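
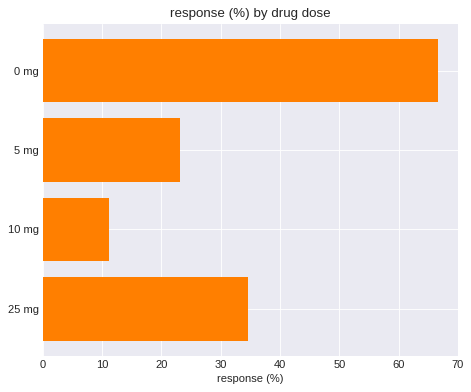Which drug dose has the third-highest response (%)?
Top 4: 0 mg ≈ 70, 25 mg ≈ 30, 5 mg ≈ 20, 10 mg ≈ 10.

5 mg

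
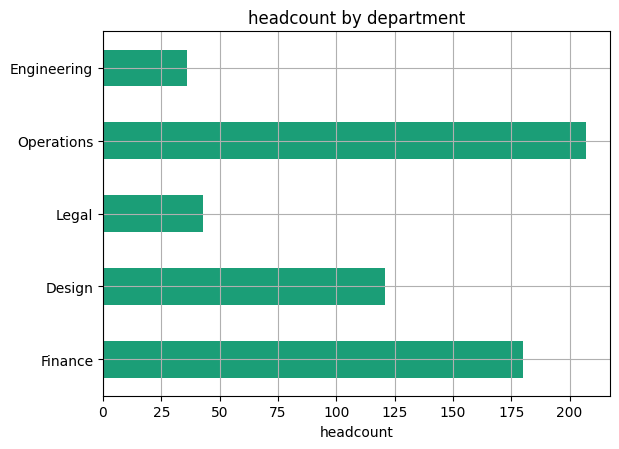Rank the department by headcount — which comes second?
Top 3: Operations ≈ 200, Finance ≈ 180, Design ≈ 120.

Finance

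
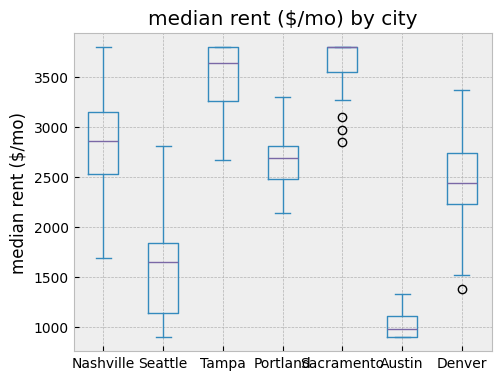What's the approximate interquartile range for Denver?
Q3 ≈ 2500, Q1 ≈ 2000; IQR ≈ 500.

≈ 500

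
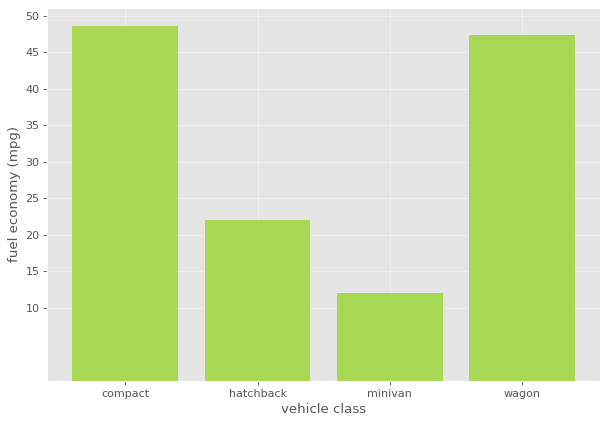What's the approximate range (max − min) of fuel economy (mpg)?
≈ 40

Max compact ≈ 50, min minivan ≈ 10; range ≈ 40.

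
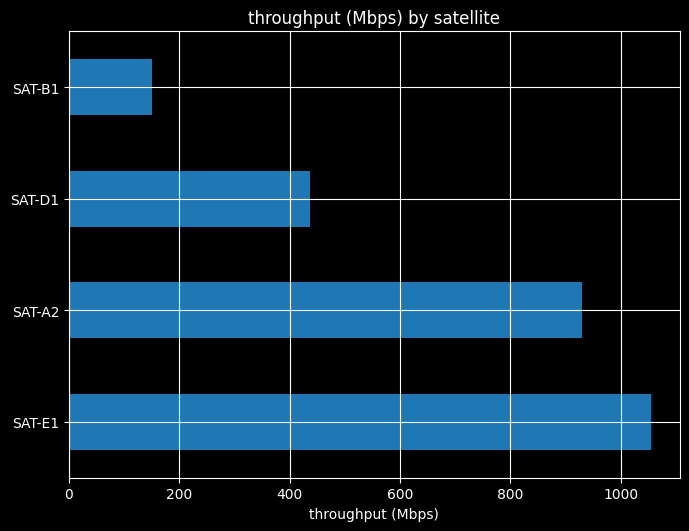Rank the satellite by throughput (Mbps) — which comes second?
SAT-A2

Top 3: SAT-E1 ≈ 1100, SAT-A2 ≈ 900, SAT-D1 ≈ 400.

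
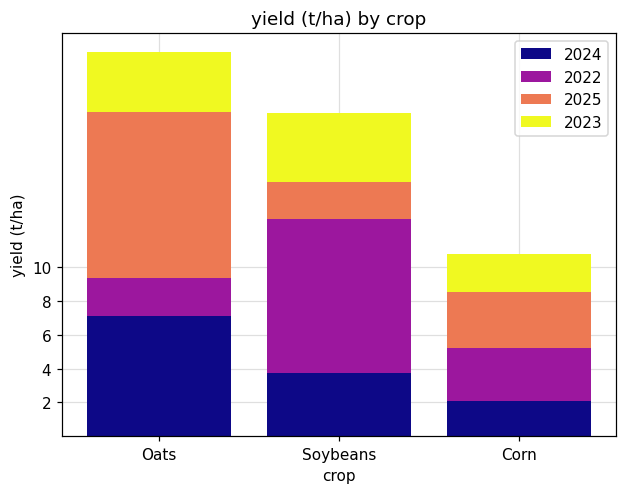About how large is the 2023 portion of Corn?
≈ 2

2023 top ≈ 10, bottom ≈ 8; segment ≈ 2.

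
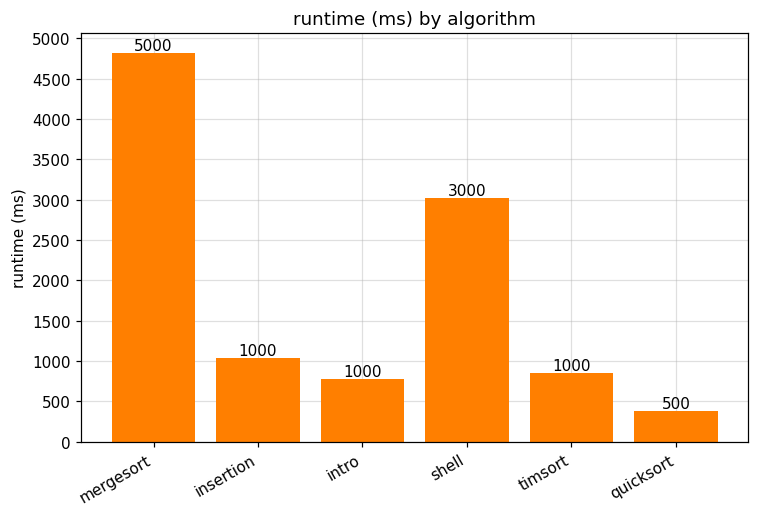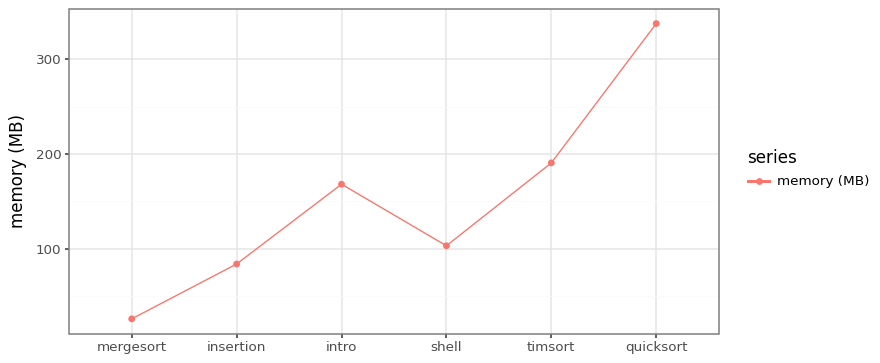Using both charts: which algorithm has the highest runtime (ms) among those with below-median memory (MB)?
mergesort

Chart 2 median memory (MB) ≈ 150; below-median algorithms: mergesort, insertion, shell. Among those, mergesort has the highest runtime (ms) (≈ 5000).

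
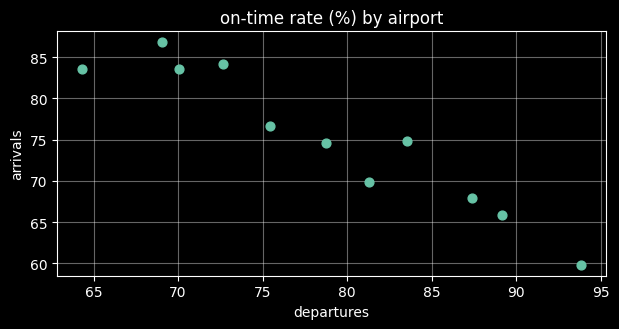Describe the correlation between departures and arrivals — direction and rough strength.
negative, strong

Points are negatively correlated; strong (|r| ≈ 1.0).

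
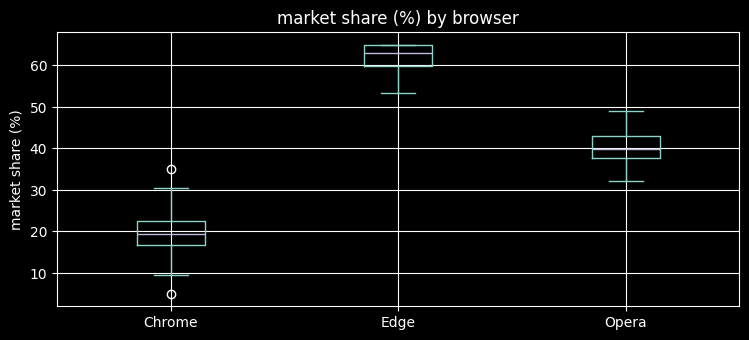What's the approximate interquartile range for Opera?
Q3 ≈ 45, Q1 ≈ 40; IQR ≈ 5.

≈ 5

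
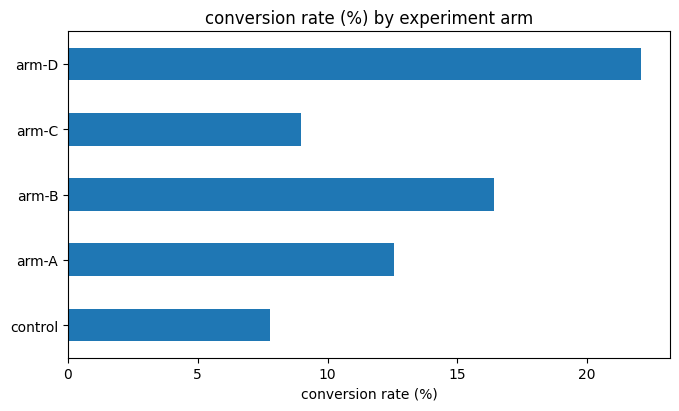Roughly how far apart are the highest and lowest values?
≈ 14

Max arm-D ≈ 22, min control ≈ 8; range ≈ 14.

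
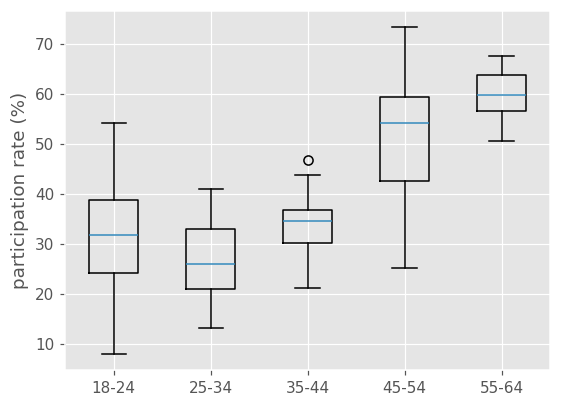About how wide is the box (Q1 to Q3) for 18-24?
Q3 ≈ 40, Q1 ≈ 25; IQR ≈ 15.

≈ 15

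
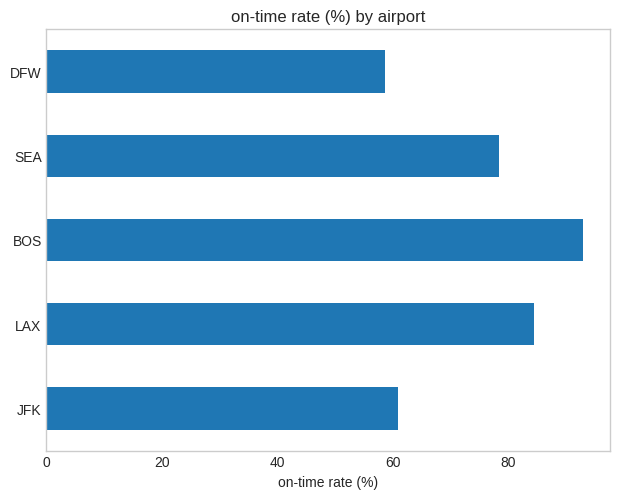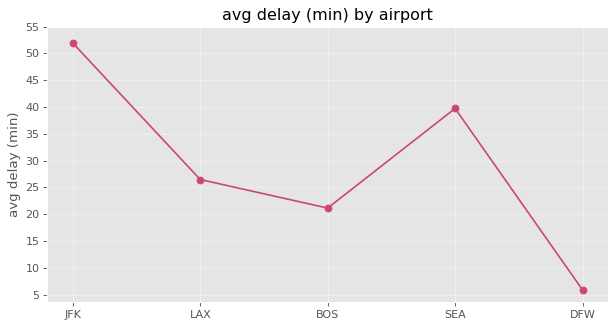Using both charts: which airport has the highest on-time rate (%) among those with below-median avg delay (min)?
BOS

Chart 2 median avg delay (min) ≈ 25; below-median airports: BOS, DFW. Among those, BOS has the highest on-time rate (%) (≈ 90).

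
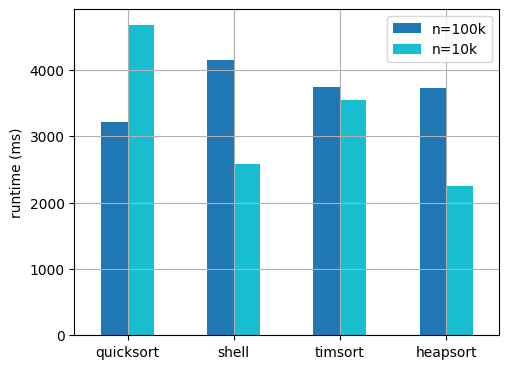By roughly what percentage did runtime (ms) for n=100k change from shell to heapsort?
≈ -12.5%

shell ≈ 4000, heapsort ≈ 3500; (3500 − 4000) / 4000 ≈ -12.5%.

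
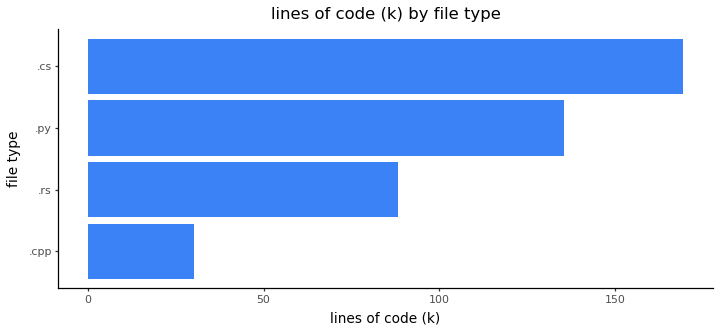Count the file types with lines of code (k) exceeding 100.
Above 100: .py, .cs.

2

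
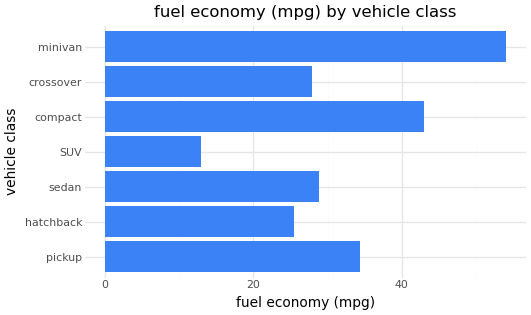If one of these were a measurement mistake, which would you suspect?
minivan

minivan ≈ 55; the rest sit between ≈ 15 and ≈ 45.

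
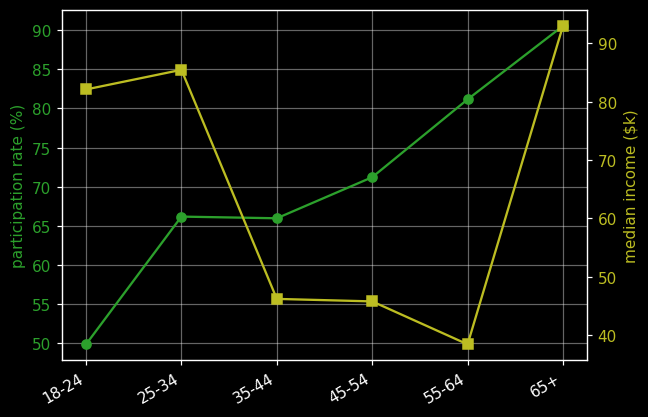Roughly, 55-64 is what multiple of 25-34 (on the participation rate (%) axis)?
55-64 ≈ 80, 25-34 ≈ 65; 80/65 ≈ 1.23.

≈ 1.23×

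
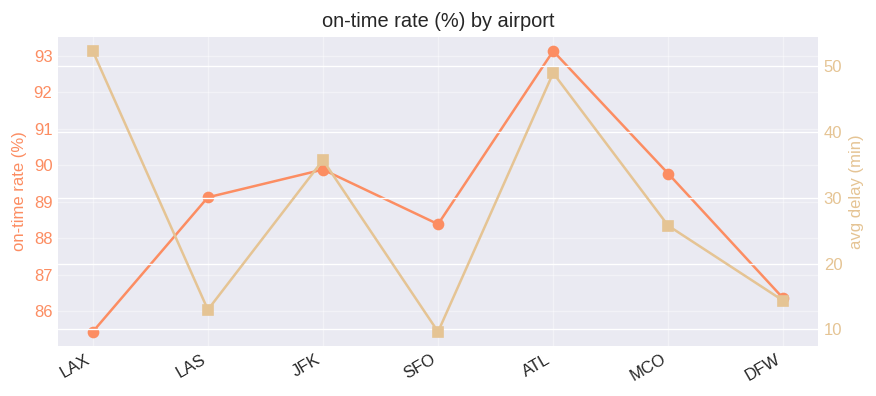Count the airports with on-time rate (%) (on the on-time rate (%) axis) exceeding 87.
Above 87: LAS, JFK, SFO, ATL, MCO.

5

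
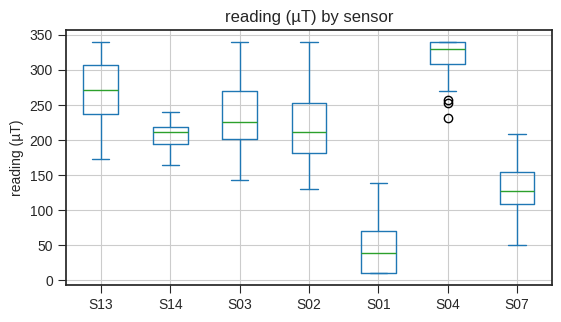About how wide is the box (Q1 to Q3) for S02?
Q3 ≈ 250, Q1 ≈ 175; IQR ≈ 75.

≈ 75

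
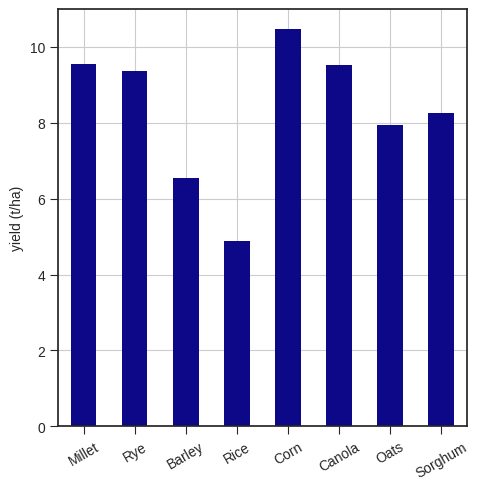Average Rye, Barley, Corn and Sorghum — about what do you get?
≈ 8

(9 + 7 + 10 + 8) / 4 ≈ 8.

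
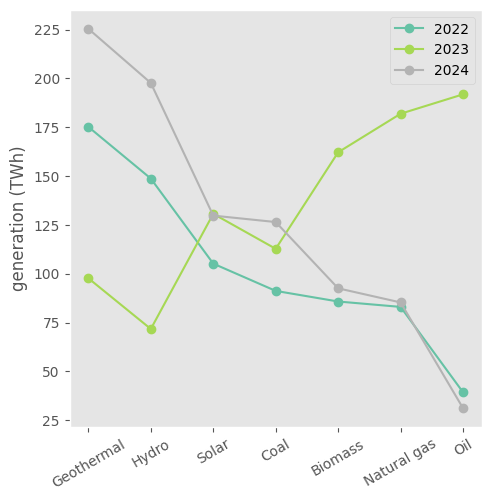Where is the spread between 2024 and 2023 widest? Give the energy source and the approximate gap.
Oil: 2024 ≈ 40, 2023 ≈ 200 → gap ≈ 160. Next-largest (Geothermal) is only ≈ 120.

Oil, ≈ 160 TWh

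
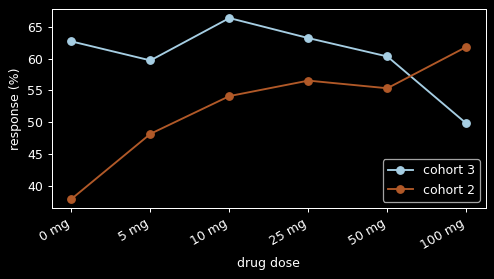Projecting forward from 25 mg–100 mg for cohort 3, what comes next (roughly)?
Last three: 65, 60, 50 → slope ≈ -7.5/step → next ≈ 42.5.

≈ 42.5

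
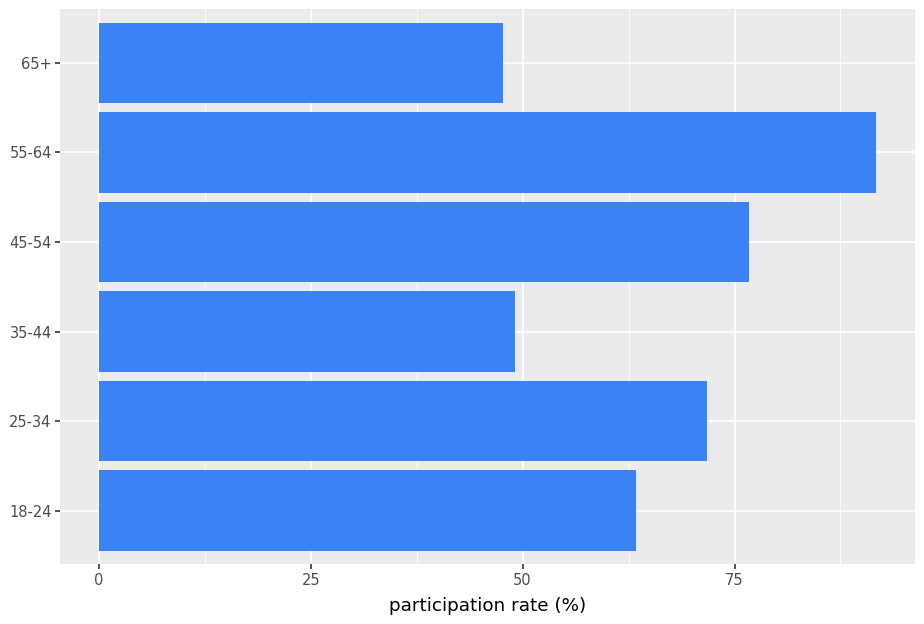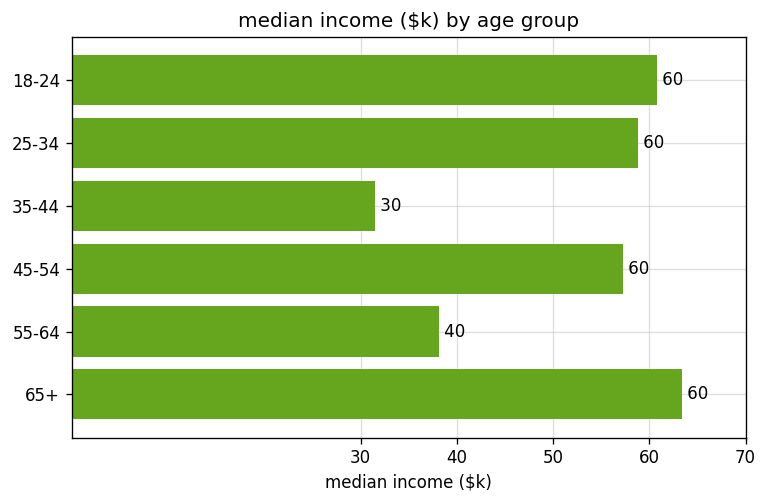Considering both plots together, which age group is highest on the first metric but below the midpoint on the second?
55-64

Chart 2 median median income ($k) ≈ 60; below-median age groups: 35-44, 45-54, 55-64. Among those, 55-64 has the highest participation rate (%) (≈ 90).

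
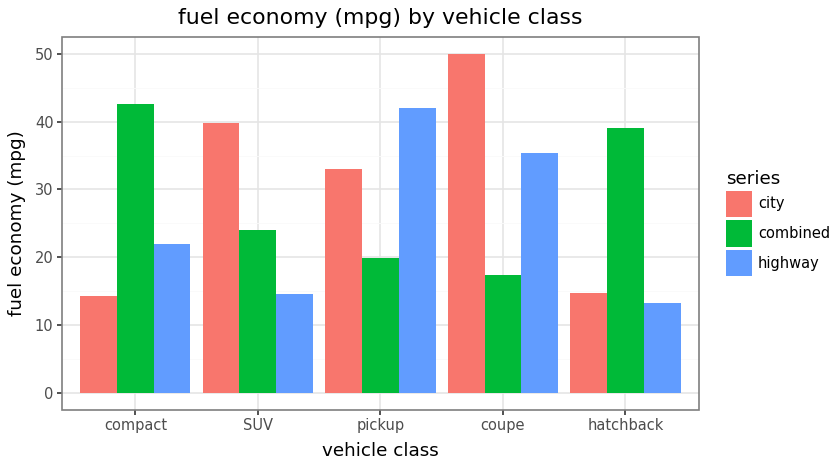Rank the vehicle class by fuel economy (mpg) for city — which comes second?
SUV

Top 3 for city: coupe ≈ 50, SUV ≈ 40, pickup ≈ 35.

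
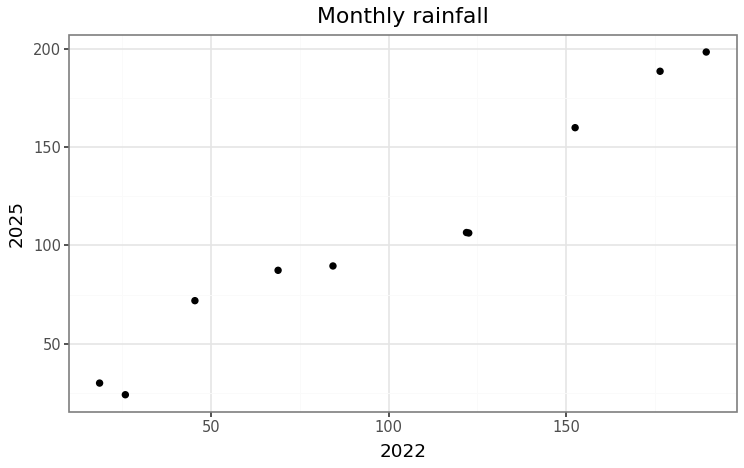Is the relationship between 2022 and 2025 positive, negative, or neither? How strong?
positive, strong

Points are positively correlated; strong (|r| ≈ 1.0).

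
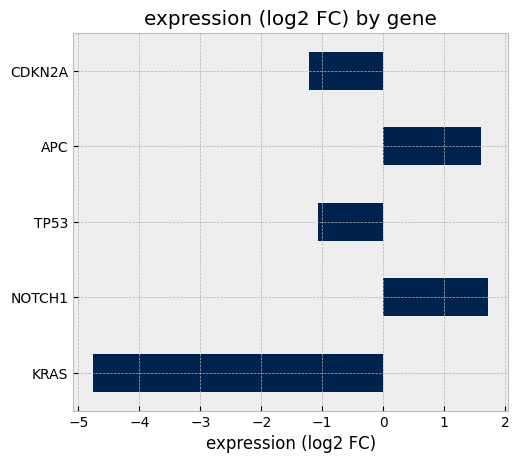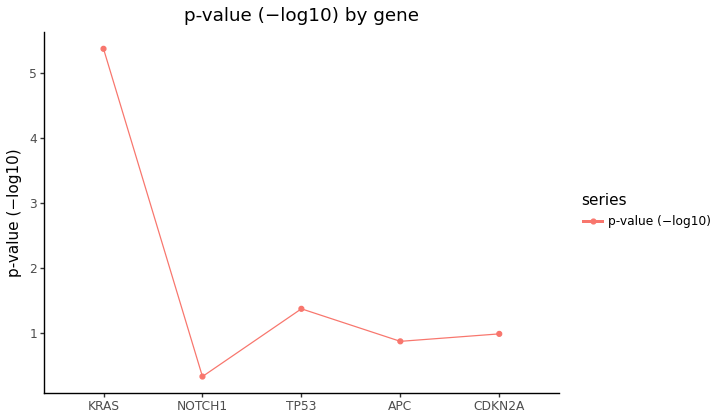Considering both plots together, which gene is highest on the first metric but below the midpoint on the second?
Chart 2 median p-value (−log10) ≈ 1; below-median genes: NOTCH1, APC. Among those, NOTCH1 has the highest expression (log2 FC) (≈ 1.8).

NOTCH1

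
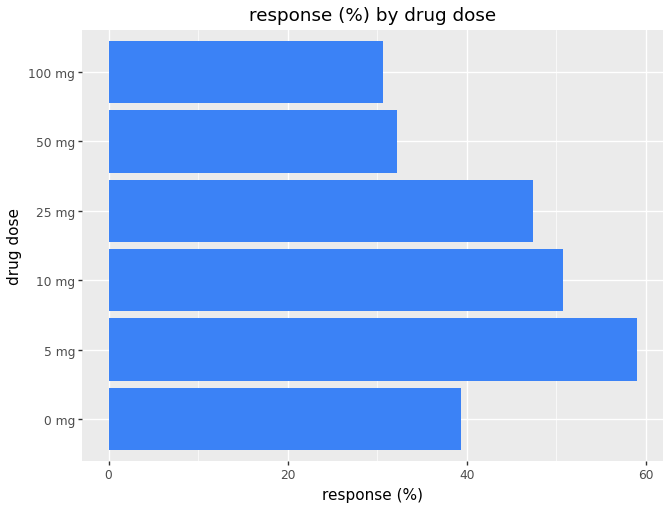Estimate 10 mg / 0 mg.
≈ 1.25×

10 mg ≈ 50, 0 mg ≈ 40; 50/40 ≈ 1.25.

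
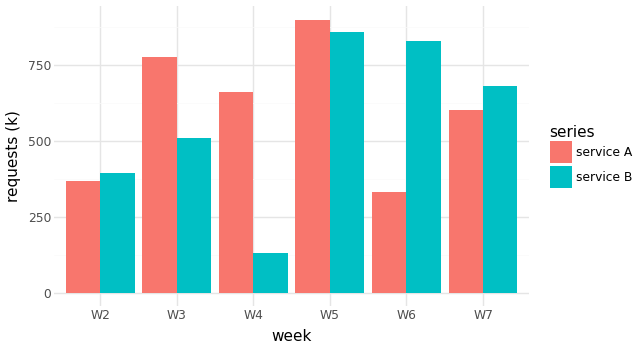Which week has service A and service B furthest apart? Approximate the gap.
W4, ≈ 600 k

W4: service A ≈ 700, service B ≈ 100 → gap ≈ 600. Next-largest (W6) is only ≈ 500.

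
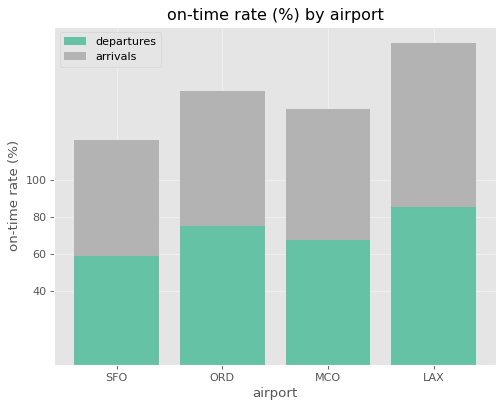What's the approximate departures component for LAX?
≈ 80

departures top ≈ 80, bottom ≈ 0; segment ≈ 80.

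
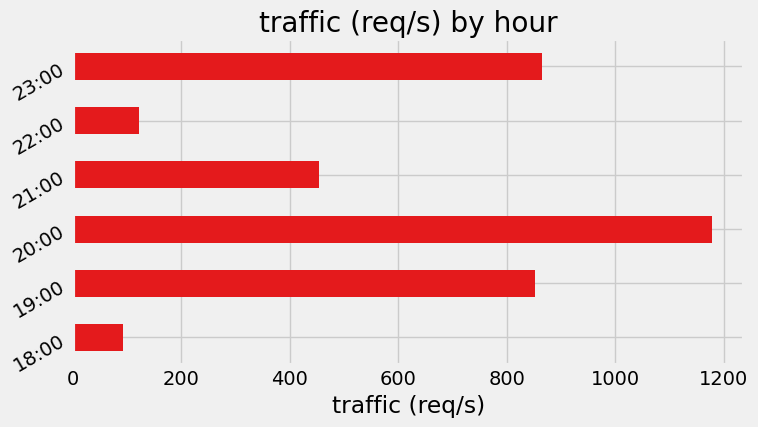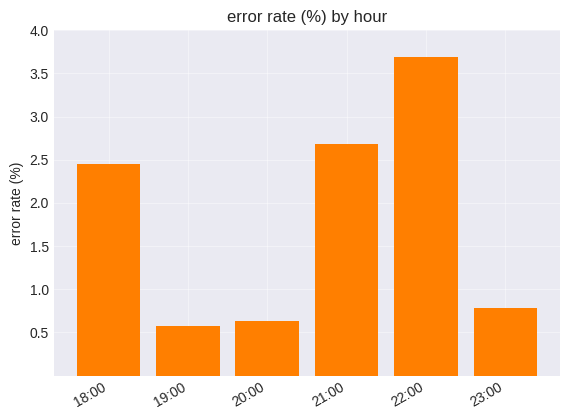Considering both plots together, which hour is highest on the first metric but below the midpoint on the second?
20:00

Chart 2 median error rate (%) ≈ 1.5; below-median hours: 19:00, 20:00, 23:00. Among those, 20:00 has the highest traffic (req/s) (≈ 1200).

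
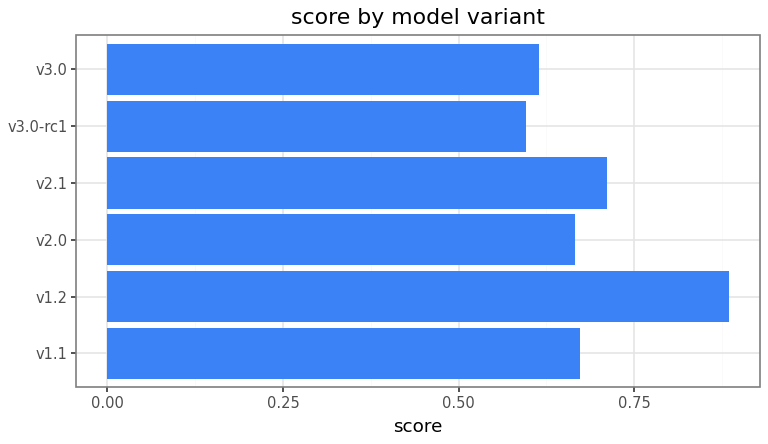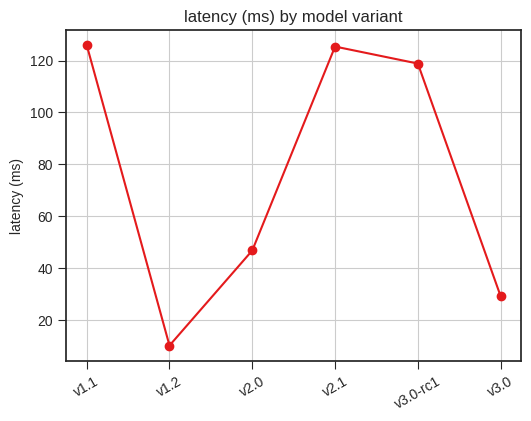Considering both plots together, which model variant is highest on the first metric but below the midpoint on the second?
Chart 2 median latency (ms) ≈ 80; below-median model variants: v1.2, v2.0, v3.0. Among those, v1.2 has the highest score (≈ 0.9).

v1.2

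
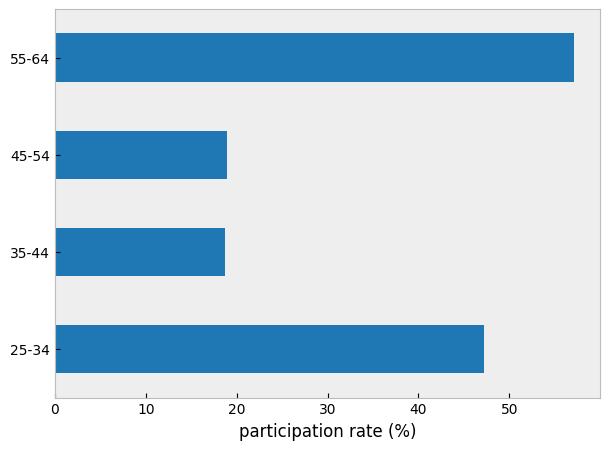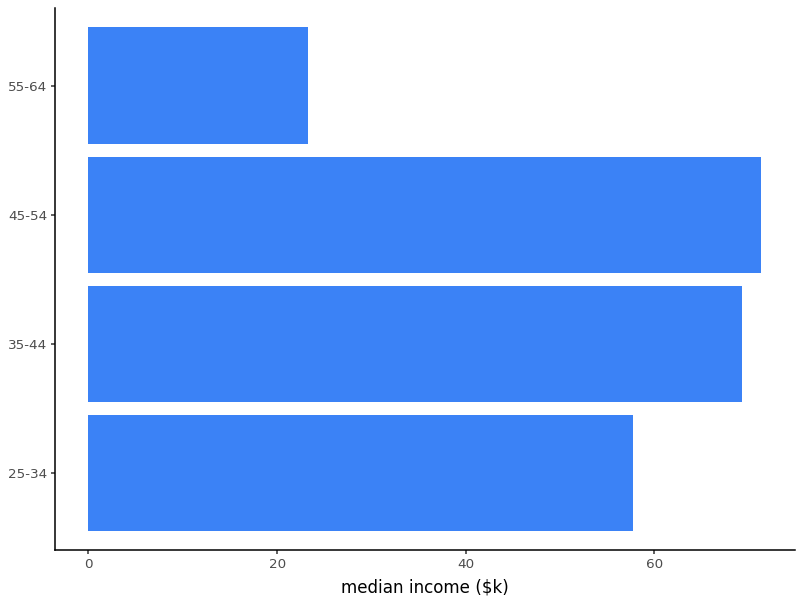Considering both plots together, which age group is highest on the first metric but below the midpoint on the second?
55-64

Chart 2 median median income ($k) ≈ 60; below-median age groups: 25-34, 55-64. Among those, 55-64 has the highest participation rate (%) (≈ 60).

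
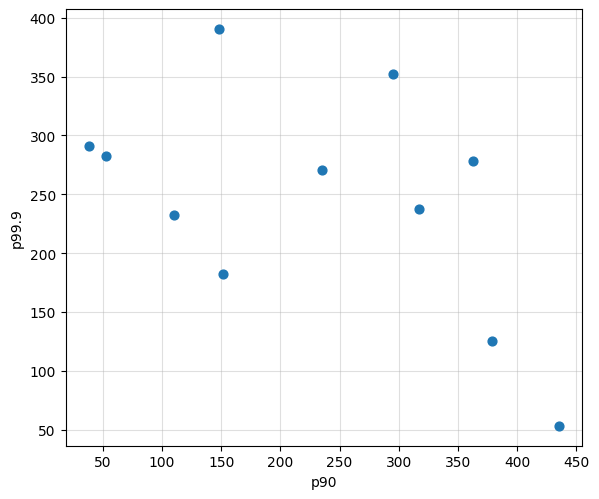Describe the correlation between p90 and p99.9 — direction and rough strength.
Points are negatively correlated; moderate (|r| ≈ 0.5).

negative, moderate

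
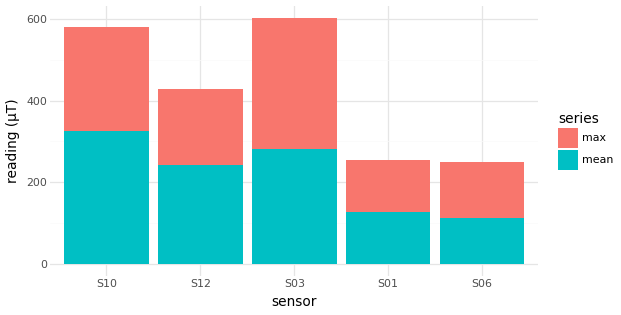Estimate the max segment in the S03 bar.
max top ≈ 600, bottom ≈ 300; segment ≈ 300.

≈ 300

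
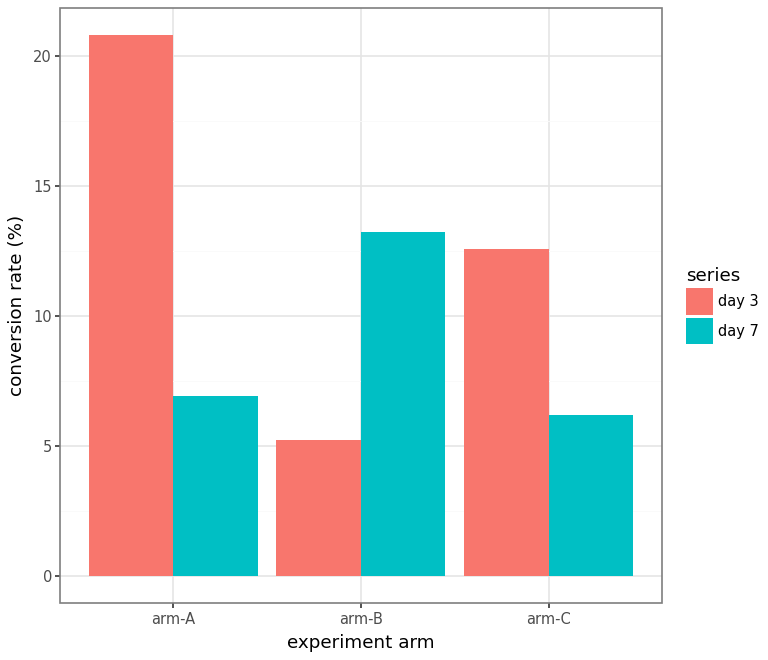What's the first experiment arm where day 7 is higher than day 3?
arm-B

arm-A: day 7 ≈ 6 vs day 3 ≈ 20 (not yet); arm-B: day 7 ≈ 14 vs day 3 ≈ 6 (first crossover).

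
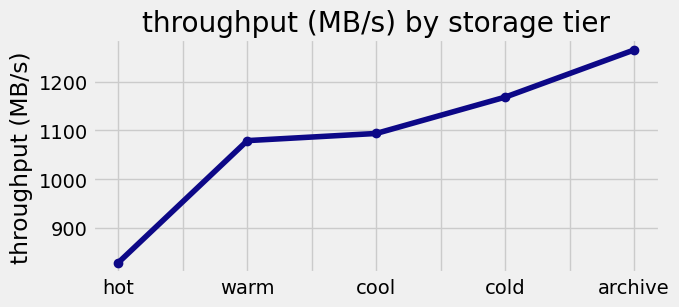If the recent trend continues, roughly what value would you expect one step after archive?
Last three: 1100, 1150, 1250 → slope ≈ 75/step → next ≈ 1325.

≈ 1325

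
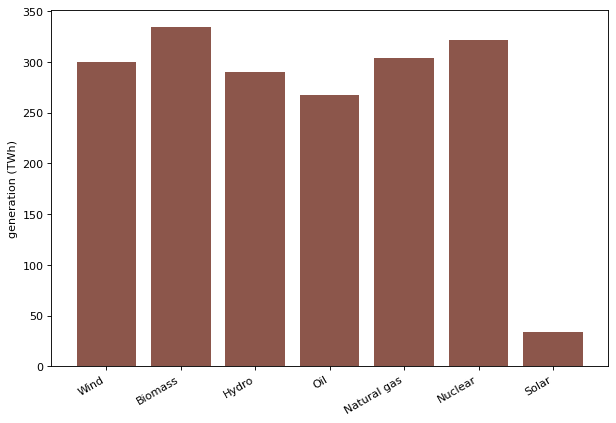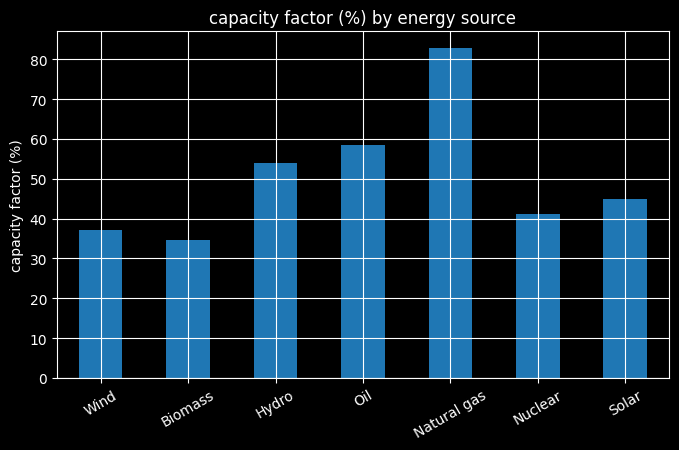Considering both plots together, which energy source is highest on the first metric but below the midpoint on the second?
Chart 2 median capacity factor (%) ≈ 40; below-median energy sources: Wind, Biomass, Nuclear. Among those, Biomass has the highest generation (TWh) (≈ 350).

Biomass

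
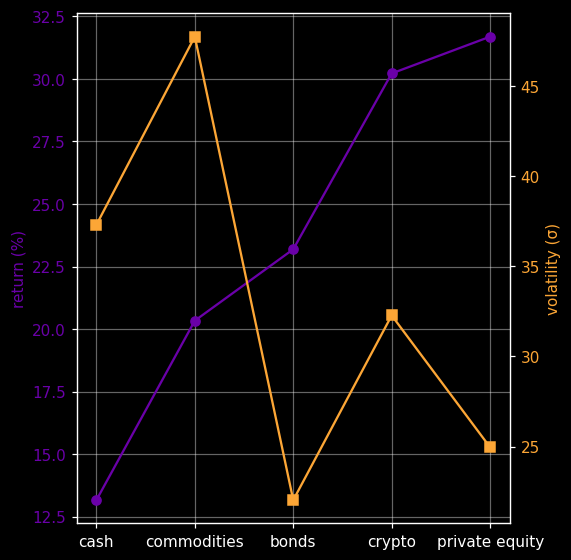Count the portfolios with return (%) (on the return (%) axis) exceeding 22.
3

Above 22: bonds, crypto, private equity.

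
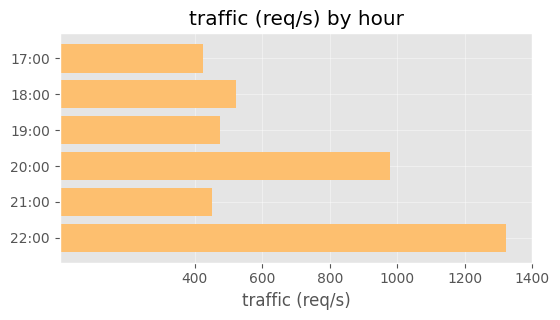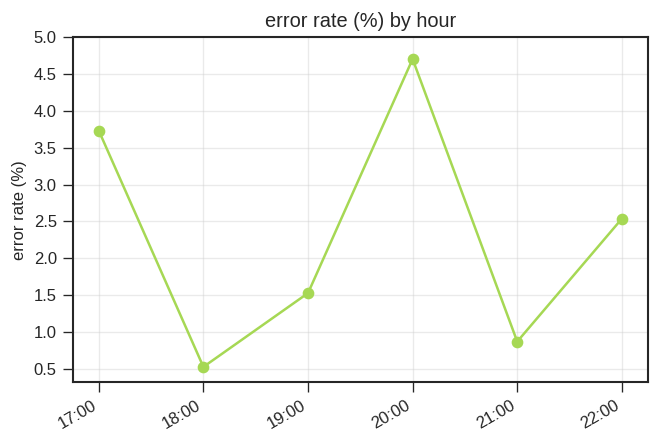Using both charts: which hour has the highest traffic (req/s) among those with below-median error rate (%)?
18:00

Chart 2 median error rate (%) ≈ 2; below-median hours: 18:00, 19:00, 21:00. Among those, 18:00 has the highest traffic (req/s) (≈ 600).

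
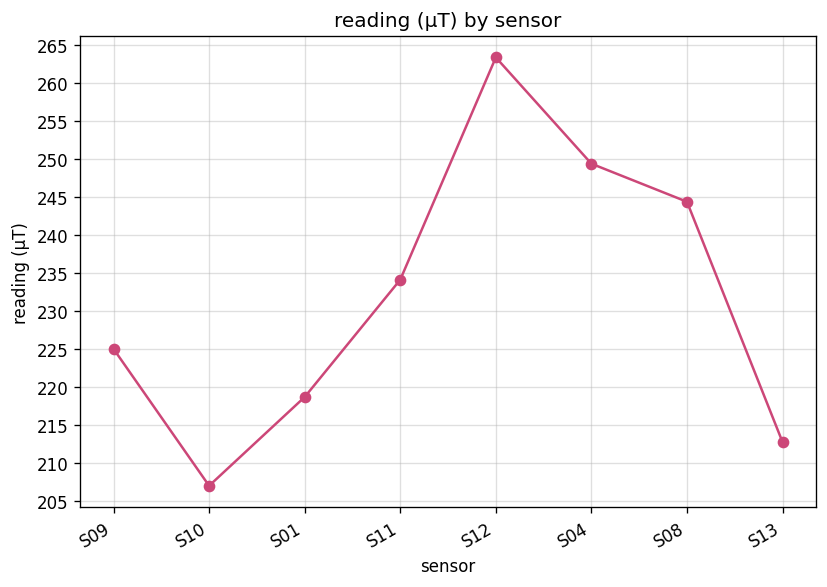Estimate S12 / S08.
≈ 1.08×

S12 ≈ 265, S08 ≈ 245; 265/245 ≈ 1.08.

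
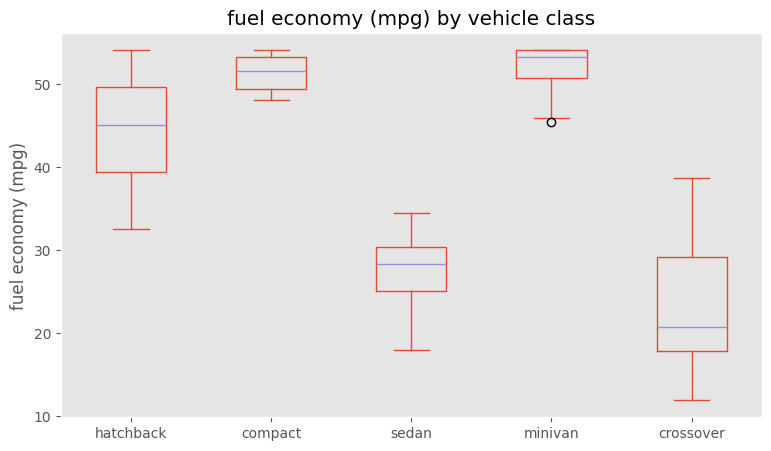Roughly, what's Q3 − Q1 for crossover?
Q3 ≈ 30, Q1 ≈ 20; IQR ≈ 10.

≈ 10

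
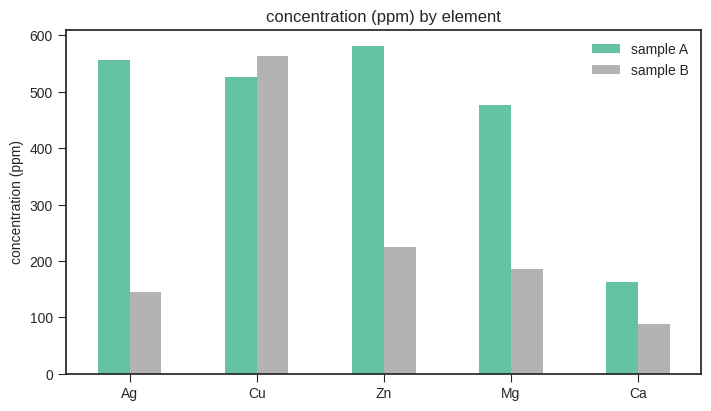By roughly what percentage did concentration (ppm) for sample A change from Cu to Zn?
≈ +9.1%

Cu ≈ 550, Zn ≈ 600; (600 − 550) / 550 ≈ +9.1%.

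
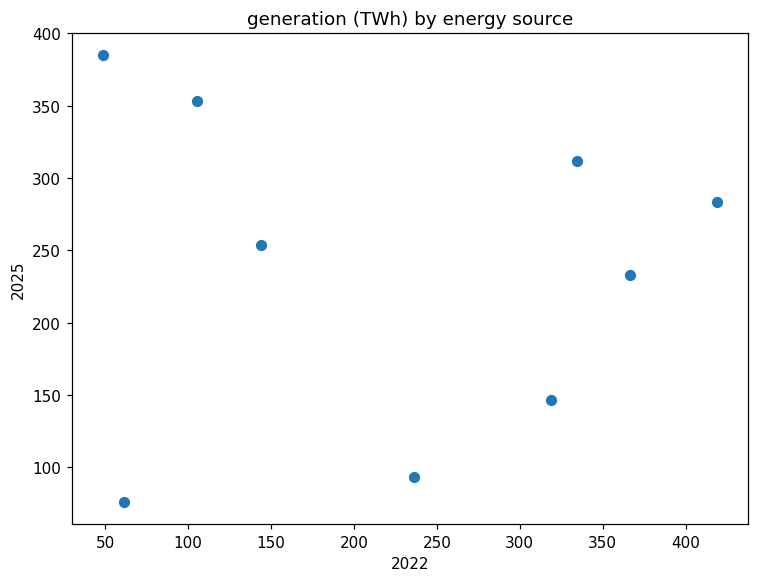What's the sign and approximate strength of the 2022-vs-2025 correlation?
Points are roughly uncorrelated; weak (|r| ≈ 0.1).

no clear correlation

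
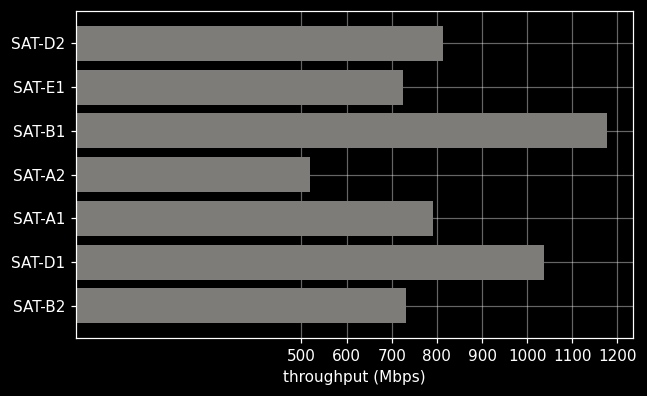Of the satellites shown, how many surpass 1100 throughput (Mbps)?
1

Above 1100: SAT-B1.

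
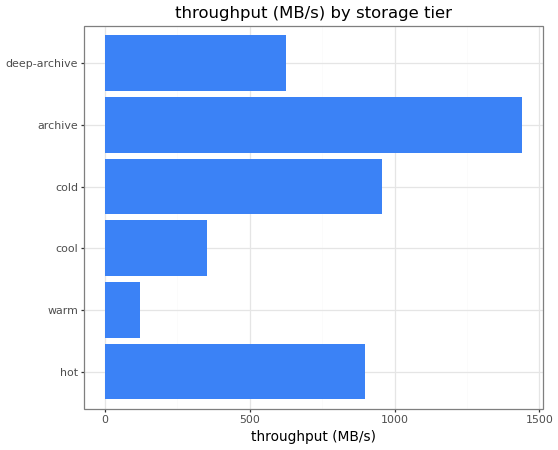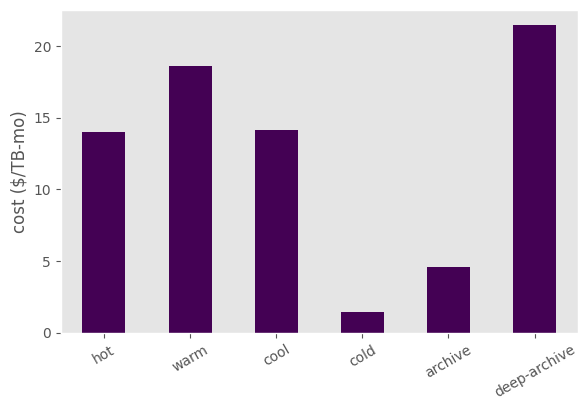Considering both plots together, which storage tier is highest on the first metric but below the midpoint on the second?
archive

Chart 2 median cost ($/TB-mo) ≈ 14; below-median storage tiers: hot, cold, archive. Among those, archive has the highest throughput (MB/s) (≈ 1400).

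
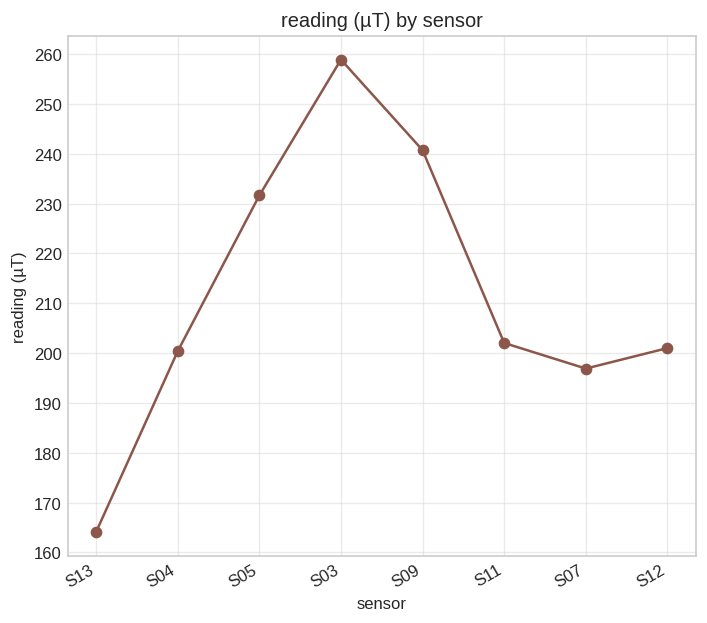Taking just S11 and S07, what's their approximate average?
(200 + 200) / 2 ≈ 200.

≈ 200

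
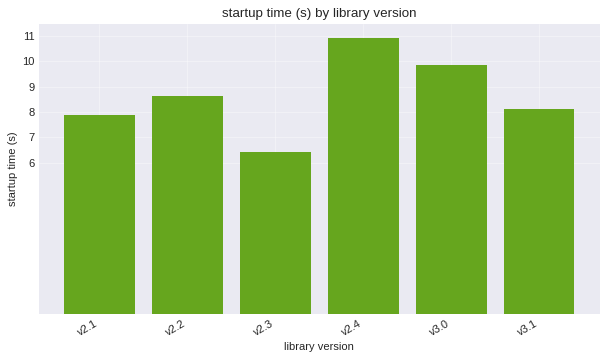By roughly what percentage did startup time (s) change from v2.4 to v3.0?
≈ -9.1%

v2.4 ≈ 11, v3.0 ≈ 10; (10 − 11) / 11 ≈ -9.1%.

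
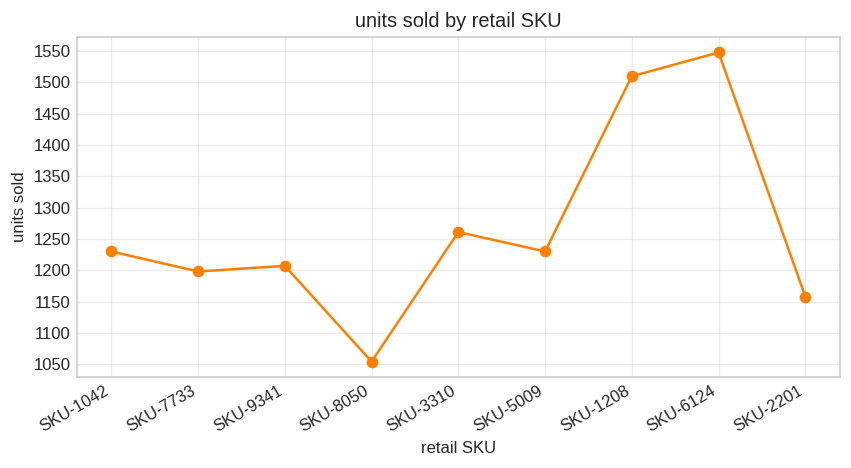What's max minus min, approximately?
Max SKU-6124 ≈ 1550, min SKU-8050 ≈ 1050; range ≈ 500.

≈ 500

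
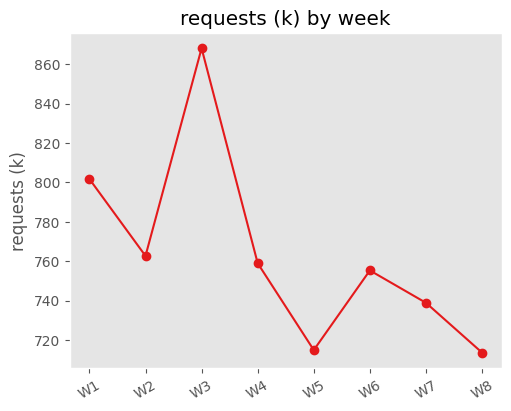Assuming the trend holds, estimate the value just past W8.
≈ 700

Last three: 760, 740, 720 → slope ≈ -20/step → next ≈ 700.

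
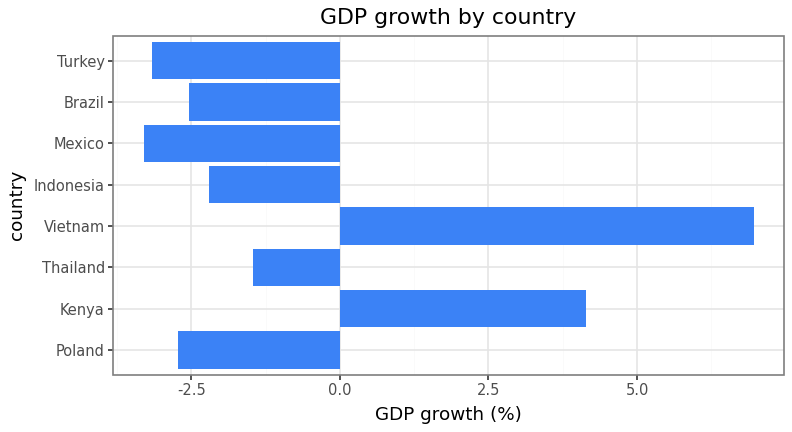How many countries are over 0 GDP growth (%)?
Above 0: Kenya, Vietnam.

2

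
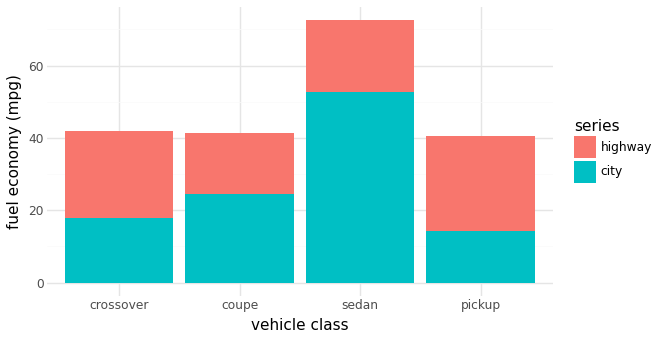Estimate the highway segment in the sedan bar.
≈ 20

highway top ≈ 70, bottom ≈ 50; segment ≈ 20.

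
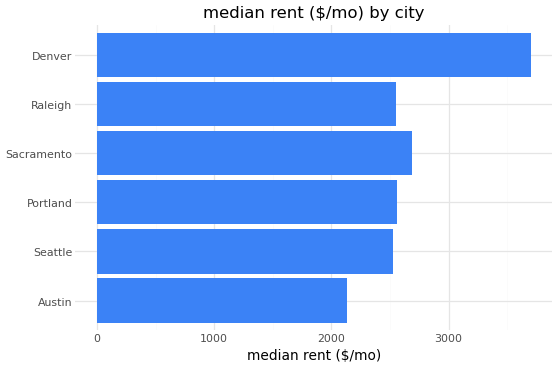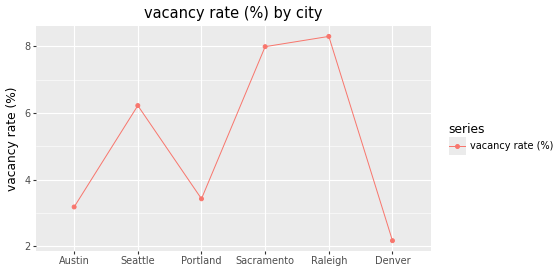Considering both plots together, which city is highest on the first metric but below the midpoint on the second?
Chart 2 median vacancy rate (%) ≈ 5; below-median cities: Austin, Portland, Denver. Among those, Denver has the highest median rent ($/mo) (≈ 3500).

Denver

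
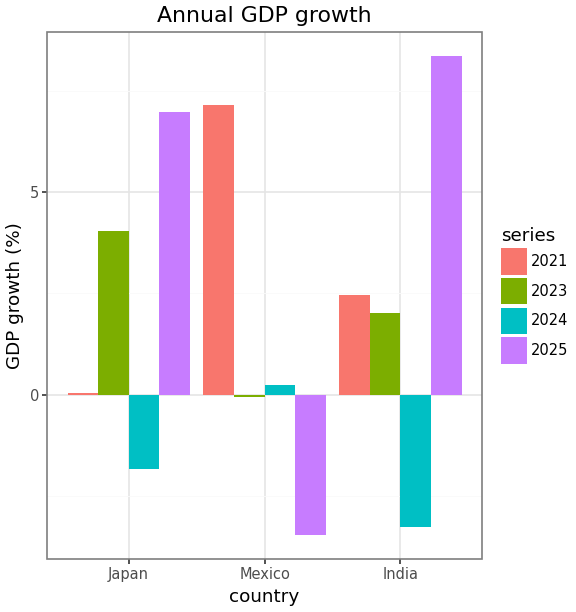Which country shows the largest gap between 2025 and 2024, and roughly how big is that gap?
India: 2025 ≈ 8, 2024 ≈ -3 → gap ≈ 11. Next-largest (Japan) is only ≈ 9.

India, ≈ 11 %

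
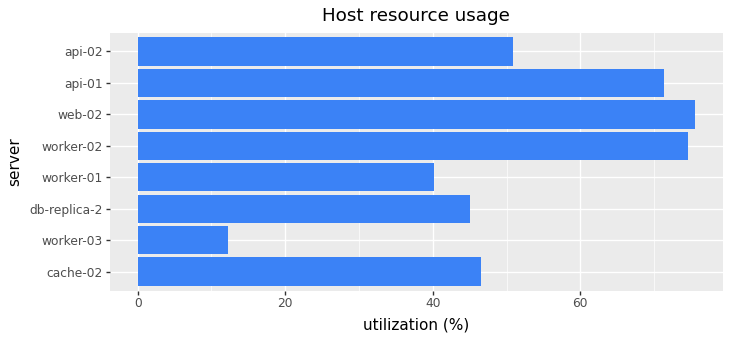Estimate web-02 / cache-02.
≈ 1.6×

web-02 ≈ 80, cache-02 ≈ 50; 80/50 ≈ 1.6.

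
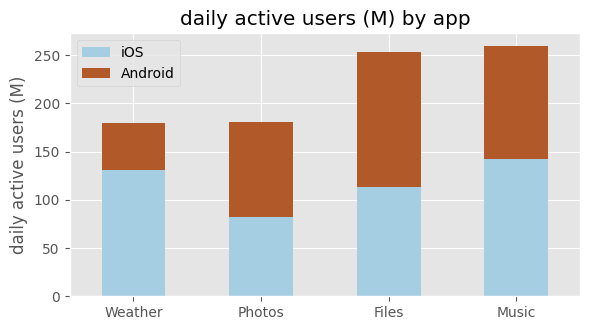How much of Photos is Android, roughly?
≈ 100

Android top ≈ 175, bottom ≈ 75; segment ≈ 100.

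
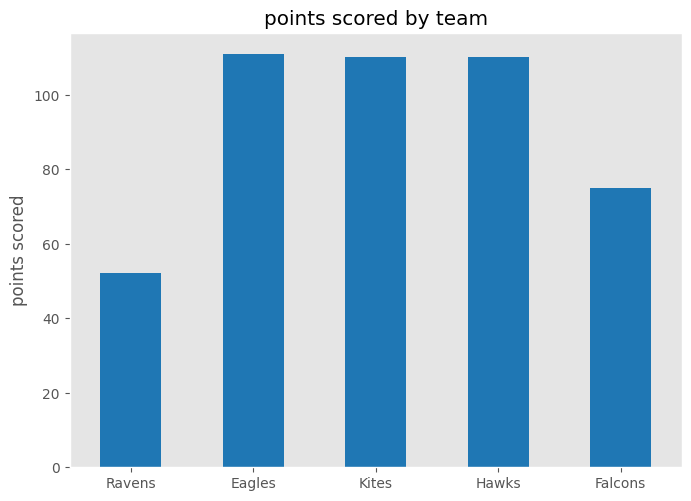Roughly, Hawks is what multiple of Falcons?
≈ 1.38×

Hawks ≈ 110, Falcons ≈ 80; 110/80 ≈ 1.38.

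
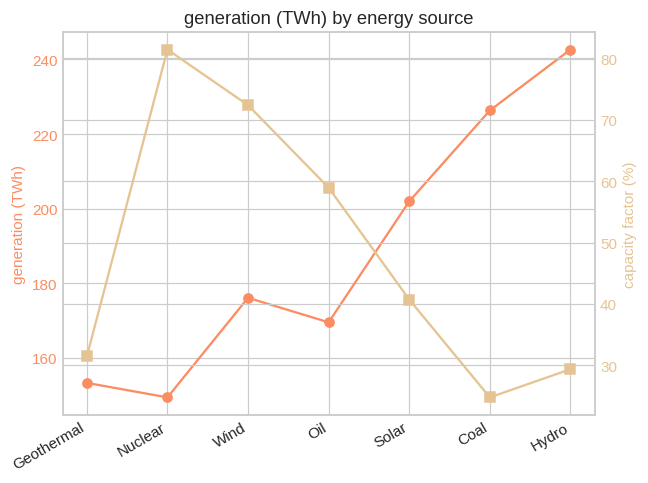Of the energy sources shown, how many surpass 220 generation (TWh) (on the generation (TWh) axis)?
Above 220: Coal, Hydro.

2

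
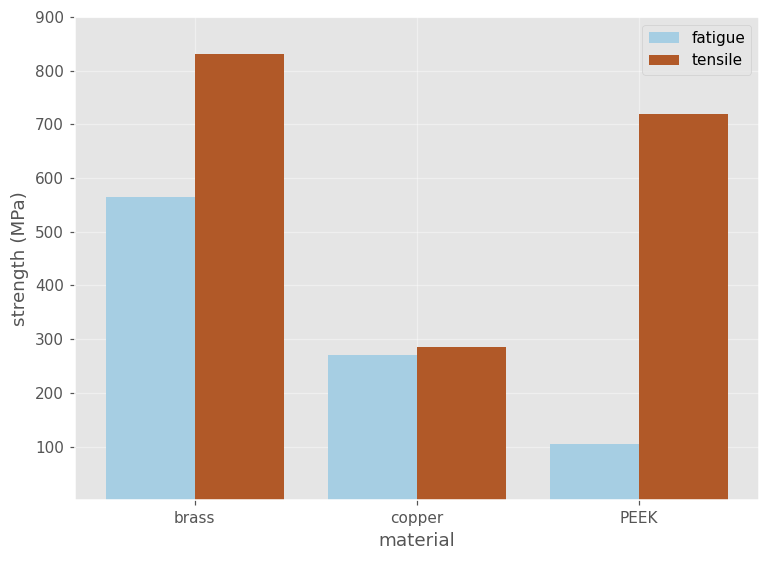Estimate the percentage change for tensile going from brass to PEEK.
brass ≈ 800, PEEK ≈ 700; (700 − 800) / 800 ≈ -12.5%.

≈ -12.5%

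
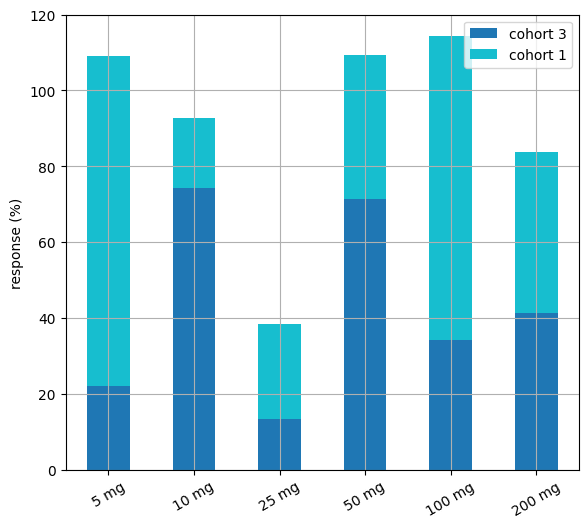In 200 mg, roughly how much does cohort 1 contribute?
cohort 1 top ≈ 80, bottom ≈ 40; segment ≈ 40.

≈ 40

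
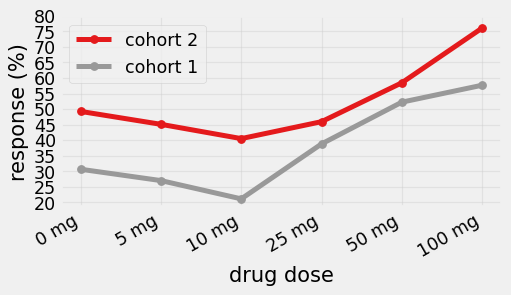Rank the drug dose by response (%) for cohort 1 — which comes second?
Top 3 for cohort 1: 100 mg ≈ 60, 50 mg ≈ 50, 25 mg ≈ 40.

50 mg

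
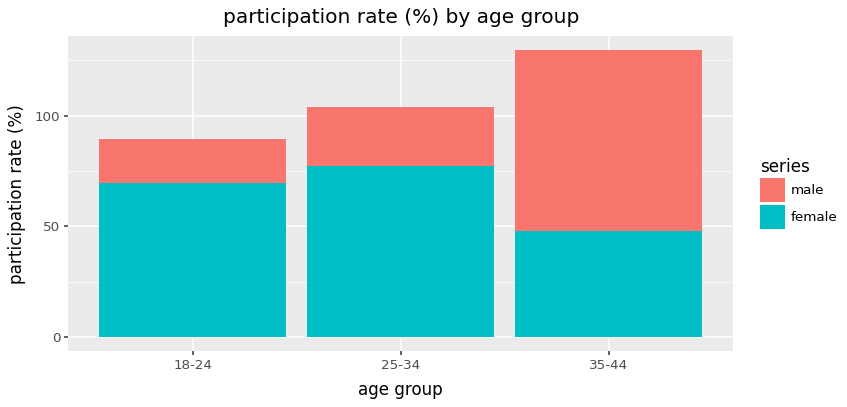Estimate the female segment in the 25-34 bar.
≈ 80

female top ≈ 80, bottom ≈ 0; segment ≈ 80.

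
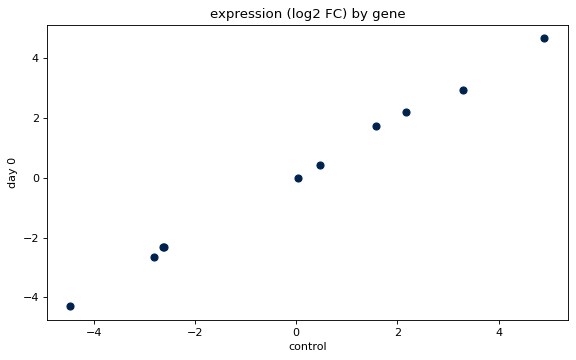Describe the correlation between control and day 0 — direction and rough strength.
positive, strong

Points are positively correlated; strong (|r| ≈ 1.0).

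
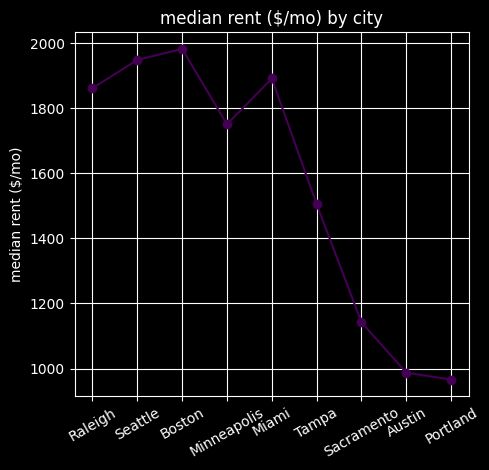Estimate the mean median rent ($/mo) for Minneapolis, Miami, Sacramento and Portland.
≈ 1450

(1800 + 1900 + 1100 + 1000) / 4 ≈ 1450.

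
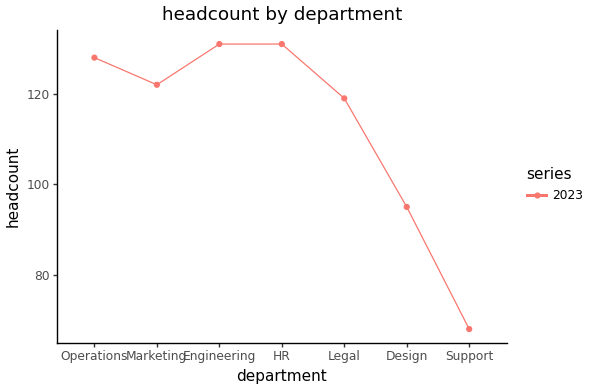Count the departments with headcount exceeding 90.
6

Above 90: Operations, Marketing, Engineering, HR, Legal, Design.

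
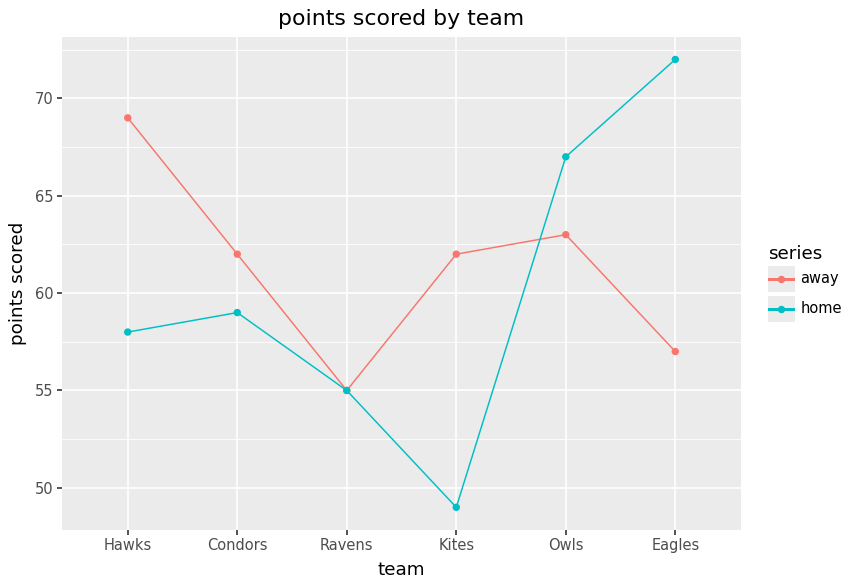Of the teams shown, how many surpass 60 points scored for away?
4

Above 60: Hawks, Condors, Kites, Owls.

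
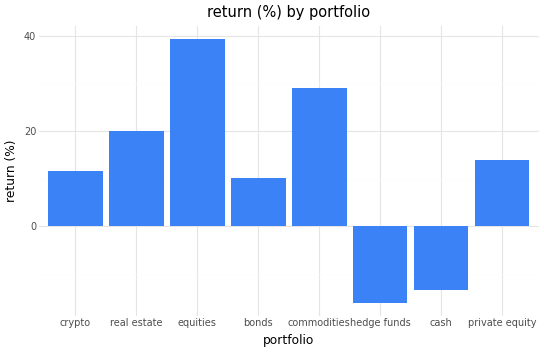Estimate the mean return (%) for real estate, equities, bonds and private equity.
(20 + 40 + 10 + 15) / 4 ≈ 21.

≈ 21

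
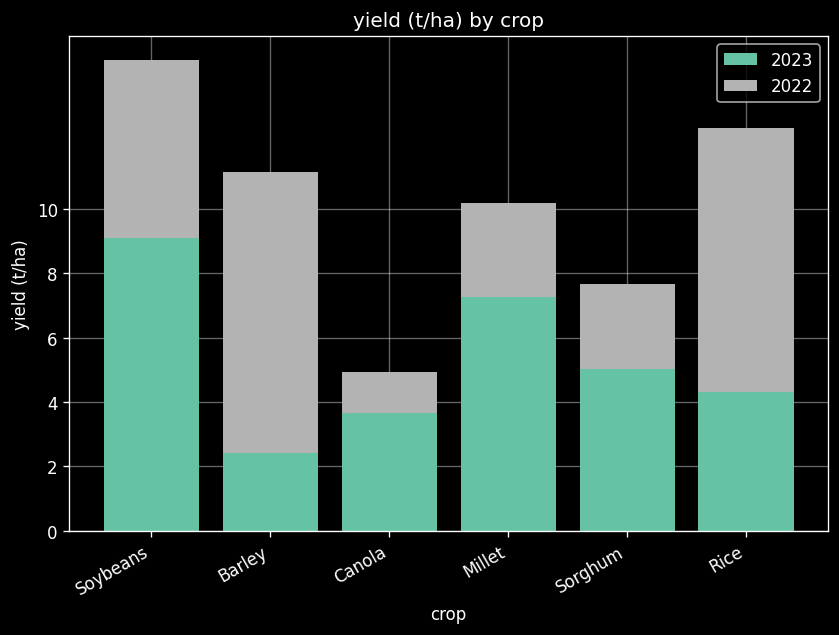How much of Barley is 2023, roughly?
2023 top ≈ 2, bottom ≈ 0; segment ≈ 2.

≈ 2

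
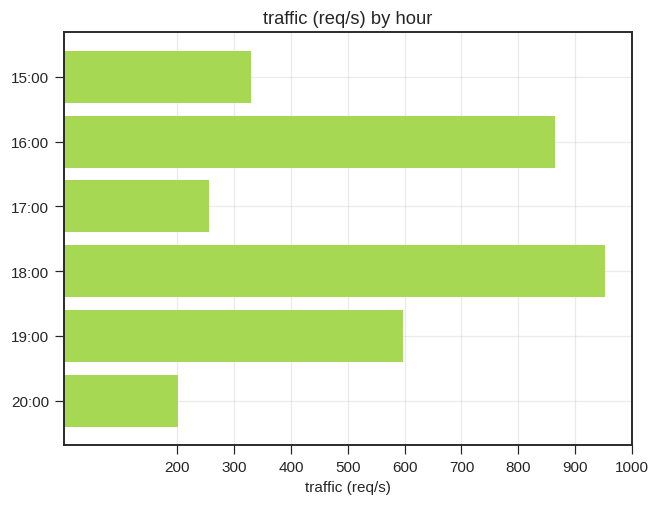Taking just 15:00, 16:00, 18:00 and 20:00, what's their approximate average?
≈ 600

(300 + 900 + 1000 + 200) / 4 ≈ 600.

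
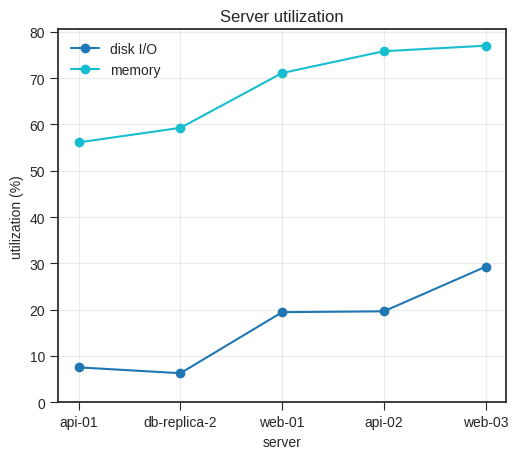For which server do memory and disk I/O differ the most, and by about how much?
api-02: memory ≈ 80, disk I/O ≈ 20 → gap ≈ 60. Next-largest (db-replica-2) is only ≈ 50.

api-02, ≈ 60 %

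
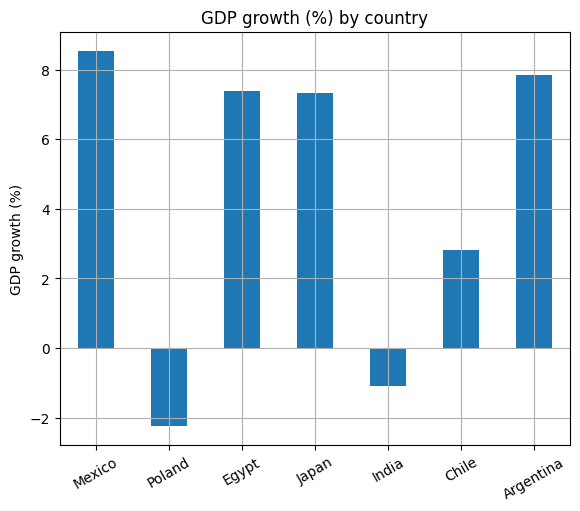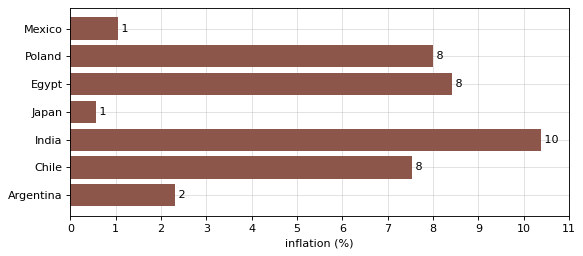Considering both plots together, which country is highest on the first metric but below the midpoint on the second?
Mexico

Chart 2 median inflation (%) ≈ 8; below-median countries: Mexico, Japan, Argentina. Among those, Mexico has the highest GDP growth (%) (≈ 9).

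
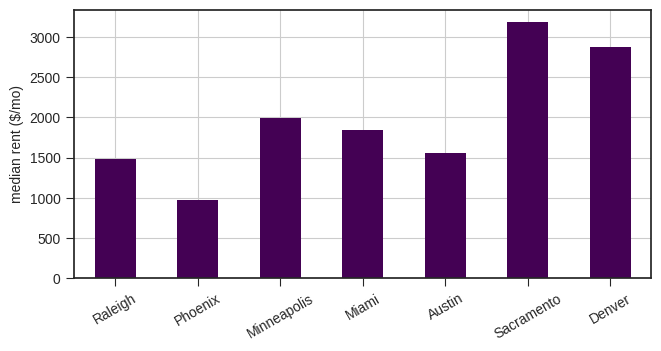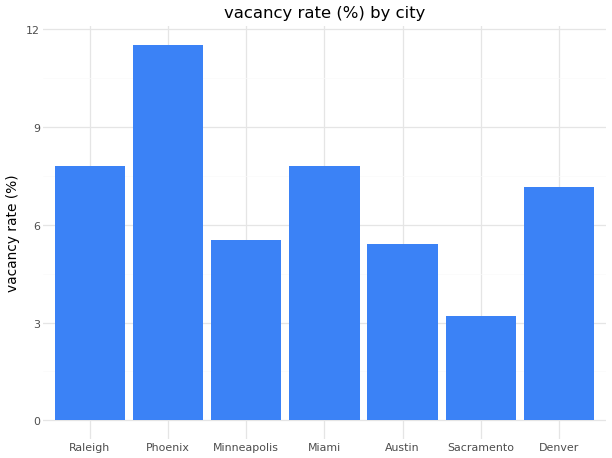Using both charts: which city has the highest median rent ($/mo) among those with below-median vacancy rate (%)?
Chart 2 median vacancy rate (%) ≈ 8; below-median cities: Minneapolis, Austin, Sacramento. Among those, Sacramento has the highest median rent ($/mo) (≈ 3000).

Sacramento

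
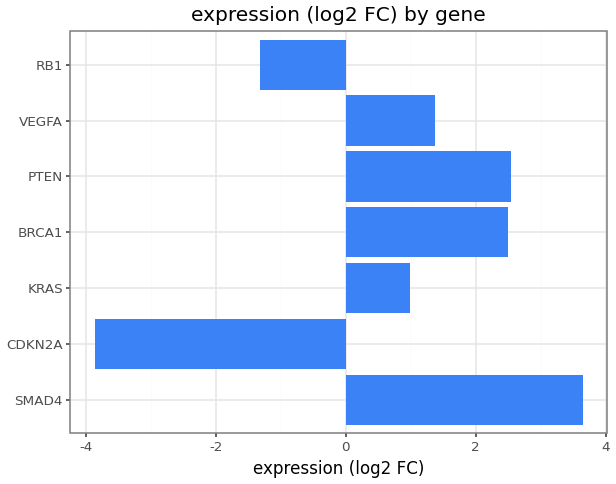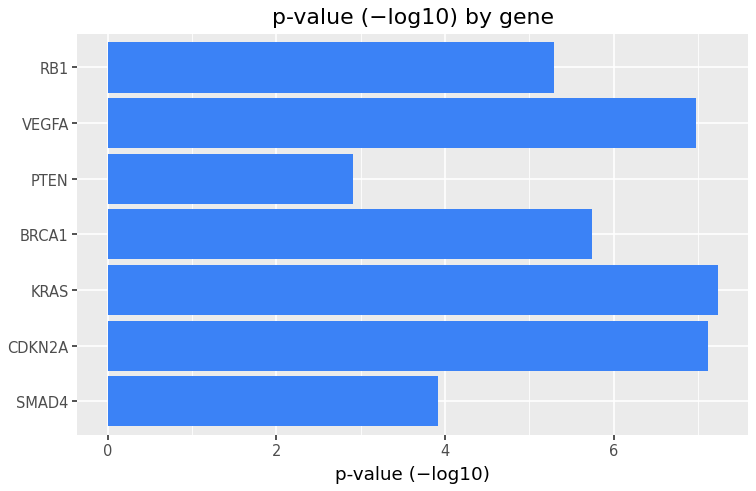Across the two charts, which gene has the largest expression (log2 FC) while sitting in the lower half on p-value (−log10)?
SMAD4

Chart 2 median p-value (−log10) ≈ 6; below-median genes: SMAD4, PTEN, RB1. Among those, SMAD4 has the highest expression (log2 FC) (≈ 3.5).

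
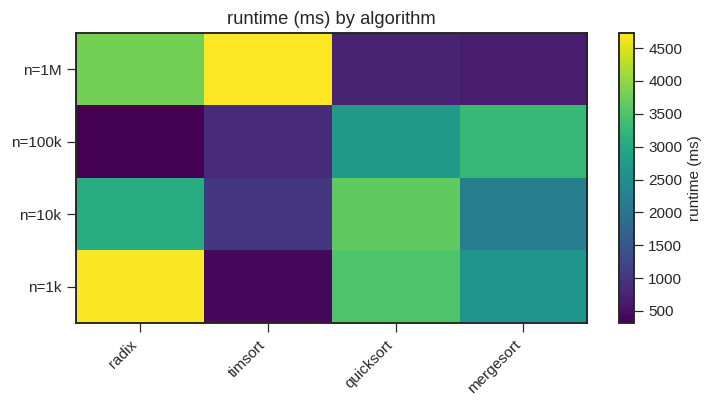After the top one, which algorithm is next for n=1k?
Top 3 for n=1k: radix ≈ 4500, quicksort ≈ 3500, mergesort ≈ 2500.

quicksort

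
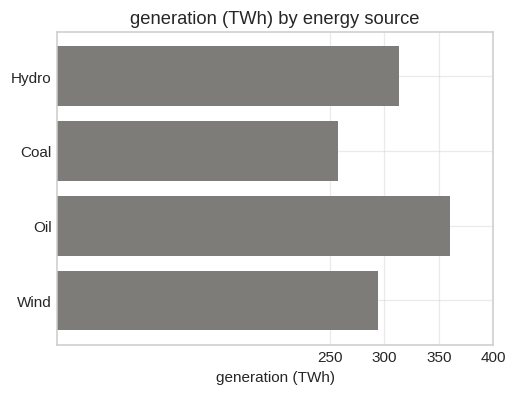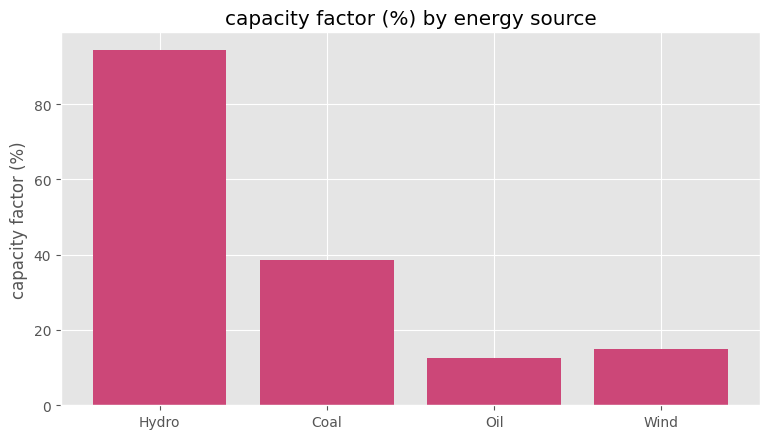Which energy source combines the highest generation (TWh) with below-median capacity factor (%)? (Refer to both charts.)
Chart 2 median capacity factor (%) ≈ 30; below-median energy sources: Oil, Wind. Among those, Oil has the highest generation (TWh) (≈ 350).

Oil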